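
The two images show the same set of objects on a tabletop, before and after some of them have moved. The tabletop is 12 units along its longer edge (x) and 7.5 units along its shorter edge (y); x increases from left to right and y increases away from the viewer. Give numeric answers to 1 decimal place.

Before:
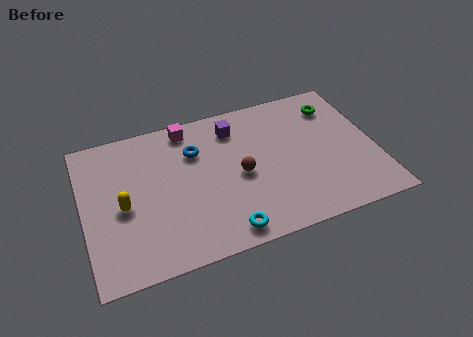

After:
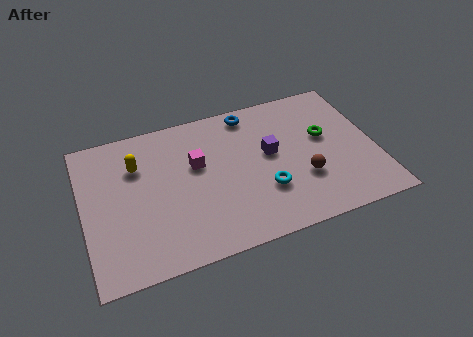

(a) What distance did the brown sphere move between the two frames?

2.7

The brown sphere was near (6.4, 3.5) before and (8.9, 2.5) after, so it travelled √(2.5² + 1.0²) ≈ 2.7 units.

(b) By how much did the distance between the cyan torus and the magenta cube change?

-2.4

They were about 5.8 units apart before and 3.4 after — 2.4 units closer together.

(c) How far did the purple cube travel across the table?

2.2

From (6.4, 6.0) to (7.7, 4.2), the purple cube covered √(1.3² + 1.8²) ≈ 2.2 units.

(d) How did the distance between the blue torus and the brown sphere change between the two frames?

+2.0

The distance was about 2.5 in the first image and 4.5 in the second, so they moved 2.0 units further apart.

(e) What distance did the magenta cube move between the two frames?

2.0

From (4.5, 6.6) to (4.7, 4.6), the magenta cube covered √(0.2² + 2.0²) ≈ 2.0 units.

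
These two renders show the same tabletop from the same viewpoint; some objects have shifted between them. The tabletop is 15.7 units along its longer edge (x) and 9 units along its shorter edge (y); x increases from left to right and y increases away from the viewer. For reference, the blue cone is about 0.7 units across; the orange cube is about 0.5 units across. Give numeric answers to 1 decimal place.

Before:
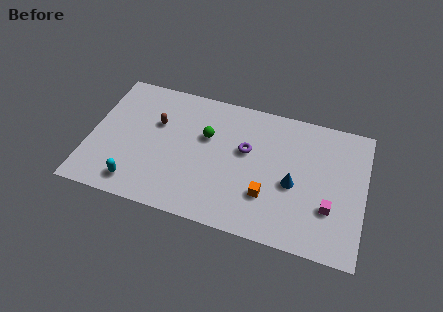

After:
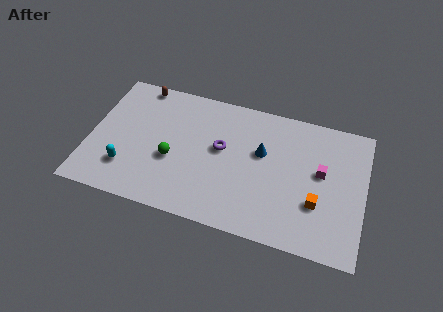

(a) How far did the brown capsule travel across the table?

2.7

From (3.7, 5.8) to (2.5, 8.2), the brown capsule covered √(1.2² + 2.4²) ≈ 2.7 units.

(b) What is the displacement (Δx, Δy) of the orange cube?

(2.8, 0.3)

The orange cube was at about (10.3, 2.7) and moved to about (13.1, 3.0).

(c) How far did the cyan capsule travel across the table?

1.1

The cyan capsule was near (2.9, 1.4) before and (2.3, 2.3) after, so it travelled √(0.6² + 0.9²) ≈ 1.1 units.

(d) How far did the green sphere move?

2.8

From (6.6, 5.7) to (4.8, 3.6), the green sphere covered √(1.8² + 2.1²) ≈ 2.8 units.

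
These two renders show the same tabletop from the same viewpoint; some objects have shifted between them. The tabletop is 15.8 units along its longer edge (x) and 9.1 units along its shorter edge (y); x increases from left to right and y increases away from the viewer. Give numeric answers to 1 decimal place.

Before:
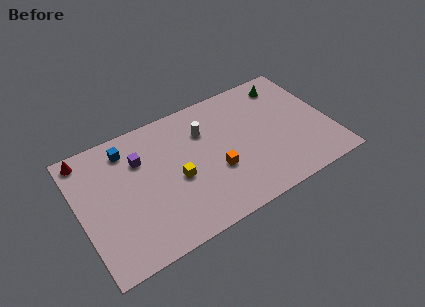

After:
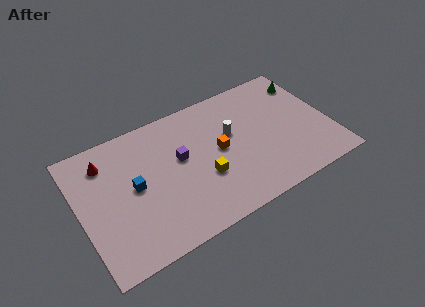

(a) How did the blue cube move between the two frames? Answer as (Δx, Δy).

(0.1, -2.8)

The blue cube was at about (3.3, 7.5) and moved to about (3.4, 4.7).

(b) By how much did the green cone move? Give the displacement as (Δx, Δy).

(1.3, -0.4)

The green cone was at about (13.6, 7.6) and moved to about (14.9, 7.2).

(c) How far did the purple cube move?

2.6

From (4.0, 6.4) to (6.4, 5.3), the purple cube covered √(2.4² + 1.1²) ≈ 2.6 units.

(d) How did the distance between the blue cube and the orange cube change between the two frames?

-1.1

They were about 6.5 units apart before and 5.4 after — 1.1 units closer together.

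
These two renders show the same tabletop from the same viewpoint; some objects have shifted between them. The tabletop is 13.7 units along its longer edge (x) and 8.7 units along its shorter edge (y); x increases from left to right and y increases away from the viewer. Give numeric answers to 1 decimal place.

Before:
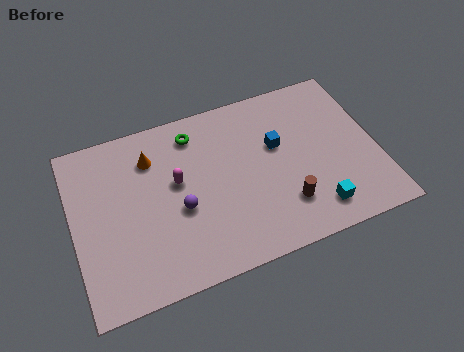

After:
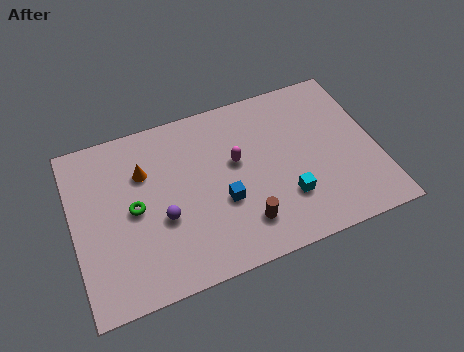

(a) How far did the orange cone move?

0.7

The orange cone was near (3.7, 6.6) before and (3.3, 6.0) after, so it travelled √(0.4² + 0.6²) ≈ 0.7 units.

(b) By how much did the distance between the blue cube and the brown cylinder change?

-1.5

The distance was about 3.1 in the first image and 1.6 in the second, so they moved 1.5 units closer together.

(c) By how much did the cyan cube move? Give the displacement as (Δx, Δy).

(-1.2, 1.0)

The cyan cube started near (10.6, 1.5) and ended near (9.4, 2.5).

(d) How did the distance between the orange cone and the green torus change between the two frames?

-0.3

The distance was about 2.1 in the first image and 1.8 in the second, so they moved 0.3 units closer together.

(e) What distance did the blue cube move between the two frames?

3.4

The blue cube moved from about (9.3, 5.3) to (6.6, 3.3), a distance of √(2.7² + 2.0²) ≈ 3.4.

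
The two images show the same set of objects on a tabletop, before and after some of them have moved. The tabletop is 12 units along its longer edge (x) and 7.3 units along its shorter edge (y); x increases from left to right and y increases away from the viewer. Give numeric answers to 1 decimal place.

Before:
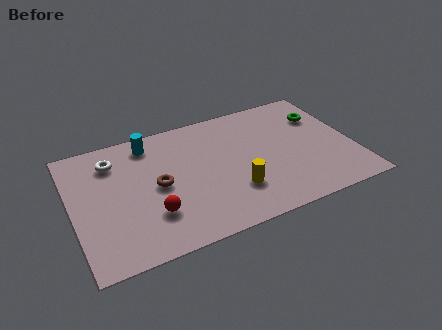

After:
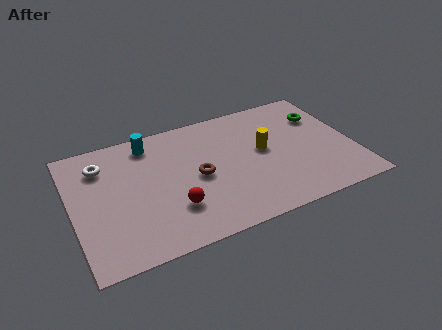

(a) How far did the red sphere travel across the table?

0.9

The red sphere moved from about (3.2, 2.1) to (4.1, 2.1), a distance of √(0.9² + 0.0²) ≈ 0.9.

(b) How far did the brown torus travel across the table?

1.7

The brown torus moved from about (3.6, 3.6) to (5.3, 3.5), a distance of √(1.7² + 0.1²) ≈ 1.7.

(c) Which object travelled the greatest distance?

the yellow cylinder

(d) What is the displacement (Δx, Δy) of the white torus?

(-0.5, -0.1)

The white torus started near (1.9, 5.7) and ended near (1.4, 5.6).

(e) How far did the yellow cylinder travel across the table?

2.4

The yellow cylinder was near (6.7, 2.1) before and (8.2, 4.0) after, so it travelled √(1.5² + 1.9²) ≈ 2.4 units.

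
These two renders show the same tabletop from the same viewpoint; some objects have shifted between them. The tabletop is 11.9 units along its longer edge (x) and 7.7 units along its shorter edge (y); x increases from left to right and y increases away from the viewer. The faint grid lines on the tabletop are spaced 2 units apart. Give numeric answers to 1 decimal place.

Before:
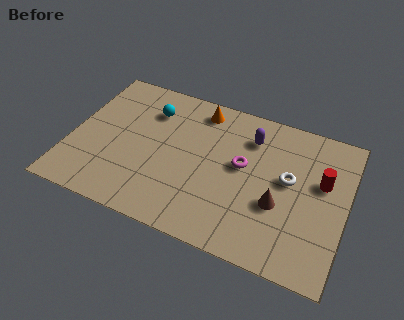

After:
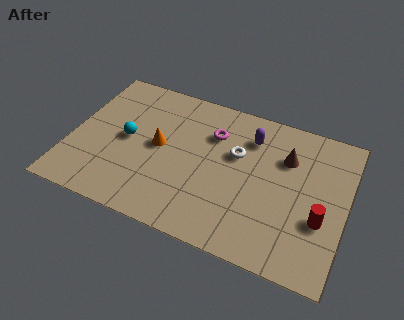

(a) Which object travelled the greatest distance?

the orange cone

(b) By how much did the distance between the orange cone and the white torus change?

-1.3

They were about 4.7 units apart before and 3.4 after — 1.3 units closer together.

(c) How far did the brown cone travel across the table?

2.5

From (9.1, 2.9) to (9.2, 5.4), the brown cone covered √(0.1² + 2.5²) ≈ 2.5 units.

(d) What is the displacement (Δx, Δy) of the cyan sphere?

(-0.8, -1.9)

The cyan sphere was at about (3.2, 5.8) and moved to about (2.4, 3.9).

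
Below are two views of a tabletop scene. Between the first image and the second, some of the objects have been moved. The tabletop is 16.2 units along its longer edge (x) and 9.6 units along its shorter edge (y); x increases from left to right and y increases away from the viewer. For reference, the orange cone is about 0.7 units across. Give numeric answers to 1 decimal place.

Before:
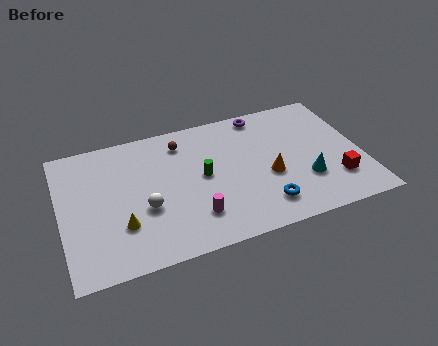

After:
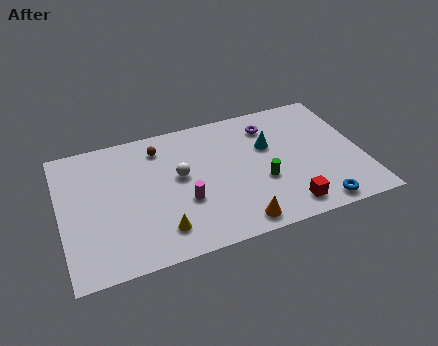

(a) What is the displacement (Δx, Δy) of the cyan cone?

(-1.7, 3.1)

The cyan cone was at about (13.0, 3.0) and moved to about (11.3, 6.1).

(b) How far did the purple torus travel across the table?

1.0

From (11.2, 8.6) to (11.5, 7.6), the purple torus covered √(0.3² + 1.0²) ≈ 1.0 units.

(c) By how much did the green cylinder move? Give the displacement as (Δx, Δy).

(3.1, -1.4)

The green cylinder started near (7.6, 5.0) and ended near (10.7, 3.6).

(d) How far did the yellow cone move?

2.2

The yellow cone was near (3.1, 2.9) before and (5.1, 1.9) after, so it travelled √(2.0² + 1.0²) ≈ 2.2 units.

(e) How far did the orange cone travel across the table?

3.4

The orange cone moved from about (11.1, 3.9) to (9.1, 1.1), a distance of √(2.0² + 2.8²) ≈ 3.4.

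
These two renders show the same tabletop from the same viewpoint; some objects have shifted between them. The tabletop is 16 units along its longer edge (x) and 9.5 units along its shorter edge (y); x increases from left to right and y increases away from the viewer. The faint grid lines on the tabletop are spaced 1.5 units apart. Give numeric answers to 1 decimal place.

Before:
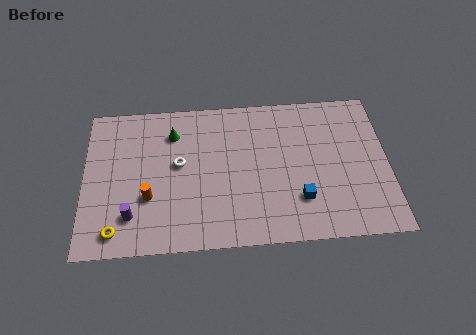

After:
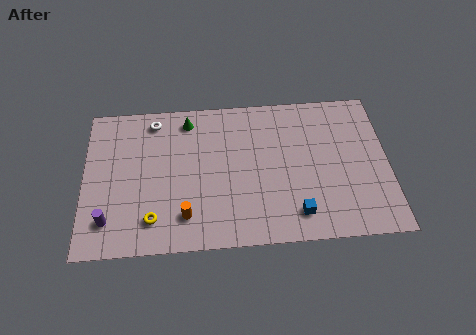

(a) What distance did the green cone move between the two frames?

1.1

The green cone moved from about (4.7, 7.3) to (5.5, 8.1), a distance of √(0.8² + 0.8²) ≈ 1.1.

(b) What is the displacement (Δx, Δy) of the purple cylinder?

(-1.2, -0.2)

The purple cylinder started near (2.5, 2.2) and ended near (1.3, 2.0).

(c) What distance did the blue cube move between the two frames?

0.9

The blue cube moved from about (11.3, 2.6) to (11.1, 1.7), a distance of √(0.2² + 0.9²) ≈ 0.9.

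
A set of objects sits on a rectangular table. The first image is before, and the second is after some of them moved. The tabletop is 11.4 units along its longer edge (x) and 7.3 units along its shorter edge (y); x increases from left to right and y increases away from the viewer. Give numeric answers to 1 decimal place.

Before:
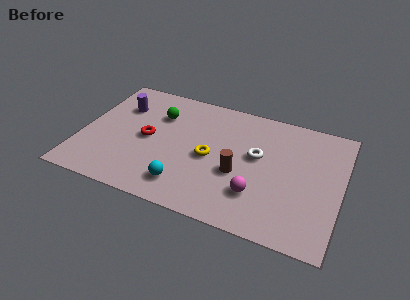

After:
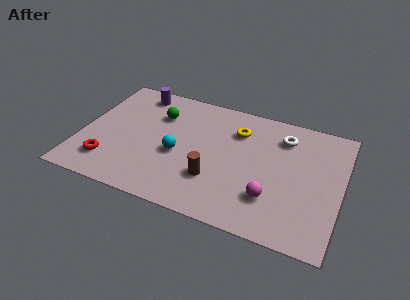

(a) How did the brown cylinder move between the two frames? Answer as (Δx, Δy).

(-1.0, -0.7)

From the two frames, the brown cylinder sits at roughly (7.0, 2.9) before and (6.0, 2.2) after.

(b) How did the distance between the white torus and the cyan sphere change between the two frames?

+1.1

The distance was about 4.0 in the first image and 5.1 in the second, so they moved 1.1 units further apart.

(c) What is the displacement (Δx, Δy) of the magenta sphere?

(0.6, 0.0)

From the two frames, the magenta sphere sits at roughly (7.9, 2.0) before and (8.5, 2.0) after.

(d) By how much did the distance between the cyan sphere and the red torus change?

+0.4

The distance was about 2.9 in the first image and 3.3 in the second, so they moved 0.4 units further apart.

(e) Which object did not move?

the green sphere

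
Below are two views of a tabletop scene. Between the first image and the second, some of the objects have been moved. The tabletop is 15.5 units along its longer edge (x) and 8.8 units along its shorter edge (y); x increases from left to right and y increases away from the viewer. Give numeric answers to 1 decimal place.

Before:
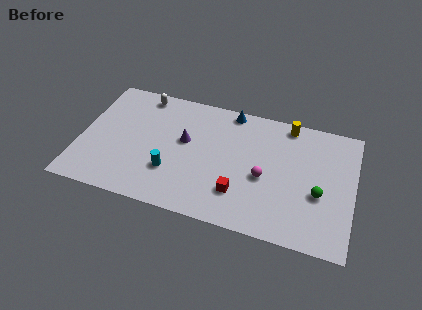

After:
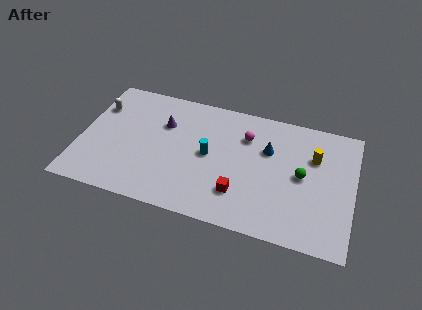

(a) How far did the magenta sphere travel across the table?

2.9

From (10.5, 3.8) to (9.3, 6.4), the magenta sphere covered √(1.2² + 2.6²) ≈ 2.9 units.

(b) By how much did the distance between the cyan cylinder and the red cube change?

-1.0

They were about 3.9 units apart before and 2.9 after — 1.0 units closer together.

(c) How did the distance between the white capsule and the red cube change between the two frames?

+1.2

The distance was about 8.1 in the first image and 9.3 in the second, so they moved 1.2 units further apart.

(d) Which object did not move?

the red cube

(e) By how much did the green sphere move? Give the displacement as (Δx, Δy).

(-1.0, 1.0)

From the two frames, the green sphere sits at roughly (13.6, 3.5) before and (12.6, 4.5) after.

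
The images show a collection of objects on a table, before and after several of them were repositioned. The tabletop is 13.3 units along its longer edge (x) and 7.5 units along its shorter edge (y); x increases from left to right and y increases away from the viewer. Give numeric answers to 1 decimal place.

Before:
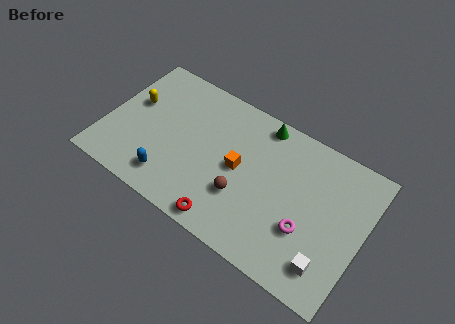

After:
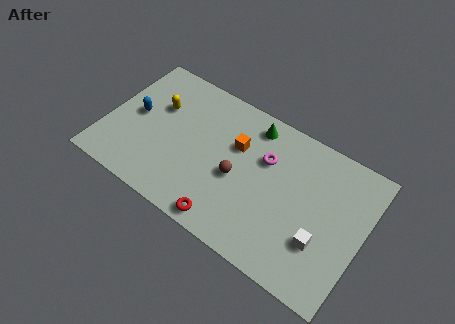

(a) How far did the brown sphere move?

0.9

The brown sphere was near (7.3, 2.5) before and (6.9, 3.3) after, so it travelled √(0.4² + 0.8²) ≈ 0.9 units.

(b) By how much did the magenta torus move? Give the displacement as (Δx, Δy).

(-2.5, 2.4)

The magenta torus started near (10.6, 2.6) and ended near (8.1, 5.0).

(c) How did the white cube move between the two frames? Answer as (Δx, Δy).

(-0.5, 0.9)

The white cube was at about (11.9, 1.5) and moved to about (11.4, 2.4).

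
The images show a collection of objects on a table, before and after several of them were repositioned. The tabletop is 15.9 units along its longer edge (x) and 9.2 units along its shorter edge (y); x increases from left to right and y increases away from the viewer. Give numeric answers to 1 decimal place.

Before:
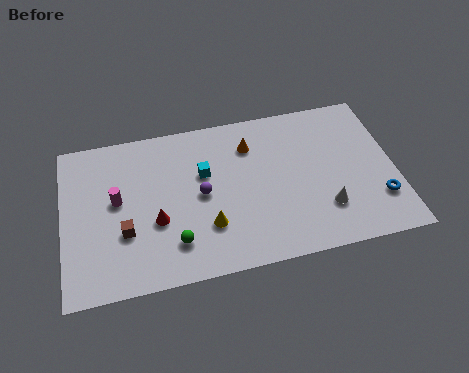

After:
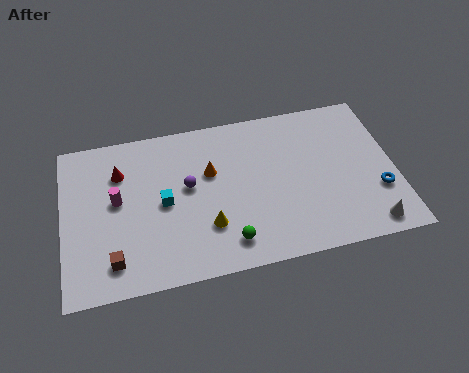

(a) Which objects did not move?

the yellow cone and the magenta cylinder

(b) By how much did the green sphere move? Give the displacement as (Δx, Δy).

(2.5, -0.5)

From the two frames, the green sphere sits at roughly (5.2, 2.1) before and (7.7, 1.6) after.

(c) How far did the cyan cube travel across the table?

2.4

The cyan cube was near (6.8, 5.8) before and (4.8, 4.5) after, so it travelled √(2.0² + 1.3²) ≈ 2.4 units.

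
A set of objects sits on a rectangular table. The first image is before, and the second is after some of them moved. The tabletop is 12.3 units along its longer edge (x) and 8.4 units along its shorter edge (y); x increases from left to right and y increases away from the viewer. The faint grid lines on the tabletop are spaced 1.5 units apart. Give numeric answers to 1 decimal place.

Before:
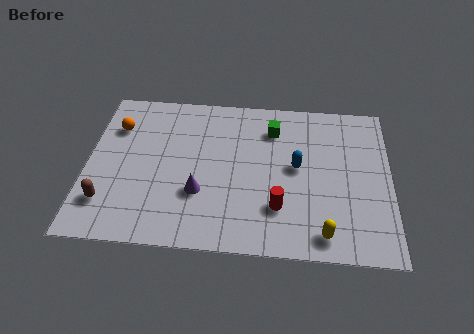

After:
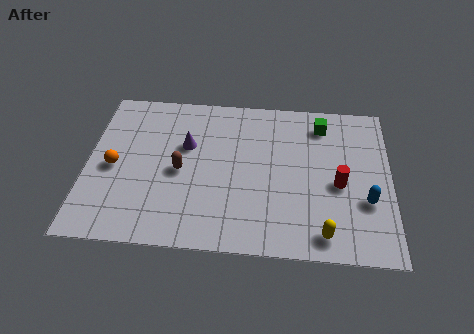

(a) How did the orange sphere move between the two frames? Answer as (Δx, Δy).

(0.0, -2.2)

The orange sphere was at about (1.1, 6.1) and moved to about (1.1, 3.9).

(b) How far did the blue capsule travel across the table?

3.2

The blue capsule was near (8.5, 4.5) before and (11.3, 2.9) after, so it travelled √(2.8² + 1.6²) ≈ 3.2 units.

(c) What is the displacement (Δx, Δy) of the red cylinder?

(2.4, 1.4)

The red cylinder was at about (7.8, 2.3) and moved to about (10.2, 3.7).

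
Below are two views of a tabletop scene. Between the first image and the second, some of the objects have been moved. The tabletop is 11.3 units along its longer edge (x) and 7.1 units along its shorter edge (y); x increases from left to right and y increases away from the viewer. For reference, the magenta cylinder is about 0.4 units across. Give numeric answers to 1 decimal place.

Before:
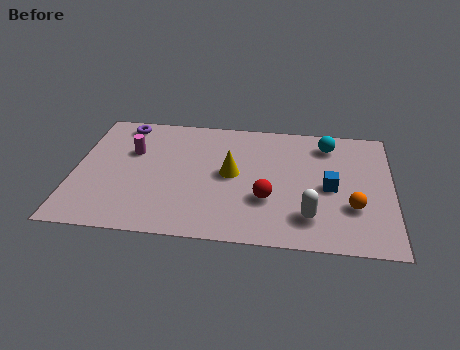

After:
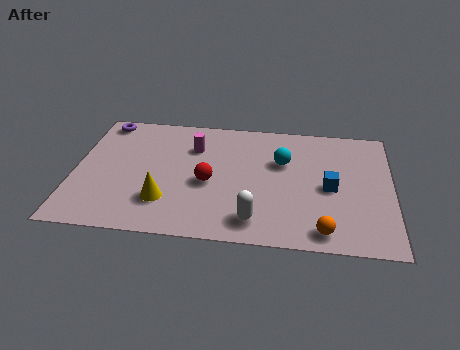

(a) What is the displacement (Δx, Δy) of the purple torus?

(-0.7, 0.1)

The purple torus started near (1.6, 6.2) and ended near (0.9, 6.3).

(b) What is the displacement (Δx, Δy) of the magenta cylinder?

(2.2, 0.5)

From the two frames, the magenta cylinder sits at roughly (2.0, 4.6) before and (4.2, 5.1) after.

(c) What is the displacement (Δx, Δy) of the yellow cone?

(-2.3, -1.8)

The yellow cone started near (5.6, 3.7) and ended near (3.3, 1.9).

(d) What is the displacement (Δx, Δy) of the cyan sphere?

(-1.6, -1.2)

From the two frames, the cyan sphere sits at roughly (9.0, 5.8) before and (7.4, 4.6) after.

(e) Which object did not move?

the blue cube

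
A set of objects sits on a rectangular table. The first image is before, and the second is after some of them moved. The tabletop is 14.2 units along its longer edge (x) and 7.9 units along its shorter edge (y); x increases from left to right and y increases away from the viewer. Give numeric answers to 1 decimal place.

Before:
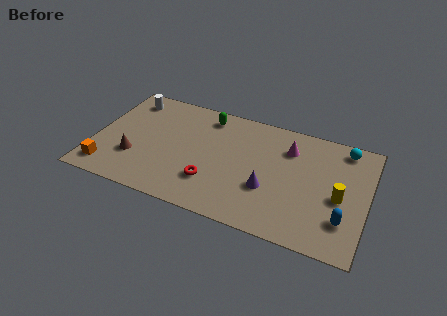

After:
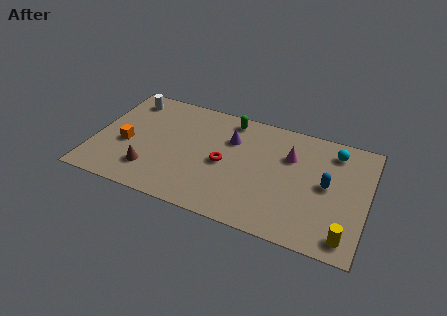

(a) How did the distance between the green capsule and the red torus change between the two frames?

-1.4

They were about 4.6 units apart before and 3.2 after — 1.4 units closer together.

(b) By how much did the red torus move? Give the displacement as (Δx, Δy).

(0.5, 1.5)

From the two frames, the red torus sits at roughly (6.3, 2.2) before and (6.8, 3.7) after.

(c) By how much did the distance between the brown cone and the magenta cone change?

-0.7

Before: roughly 8.5 units apart; after: 7.8. That's 0.7 units closer together.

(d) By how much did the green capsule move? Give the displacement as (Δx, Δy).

(1.2, 0.2)

From the two frames, the green capsule sits at roughly (5.6, 6.7) before and (6.8, 6.9) after.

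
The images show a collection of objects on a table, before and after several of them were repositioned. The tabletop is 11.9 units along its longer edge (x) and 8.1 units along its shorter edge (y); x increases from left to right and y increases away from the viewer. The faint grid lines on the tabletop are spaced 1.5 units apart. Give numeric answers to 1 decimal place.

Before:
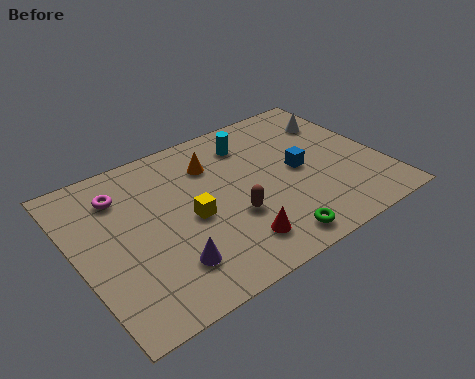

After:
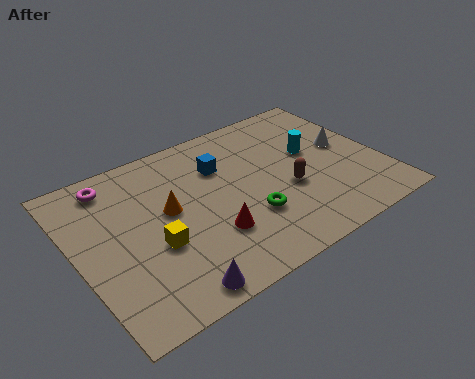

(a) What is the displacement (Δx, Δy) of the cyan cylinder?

(2.2, -1.7)

The cyan cylinder was at about (7.2, 6.4) and moved to about (9.4, 4.7).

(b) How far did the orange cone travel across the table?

2.5

From (5.6, 6.0) to (3.6, 4.5), the orange cone covered √(2.0² + 1.5²) ≈ 2.5 units.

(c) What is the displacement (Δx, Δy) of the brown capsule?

(2.3, 0.3)

The brown capsule was at about (5.8, 2.9) and moved to about (8.1, 3.2).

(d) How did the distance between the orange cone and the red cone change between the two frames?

-2.0

Before: roughly 4.4 units apart; after: 2.4. That's 2.0 units closer together.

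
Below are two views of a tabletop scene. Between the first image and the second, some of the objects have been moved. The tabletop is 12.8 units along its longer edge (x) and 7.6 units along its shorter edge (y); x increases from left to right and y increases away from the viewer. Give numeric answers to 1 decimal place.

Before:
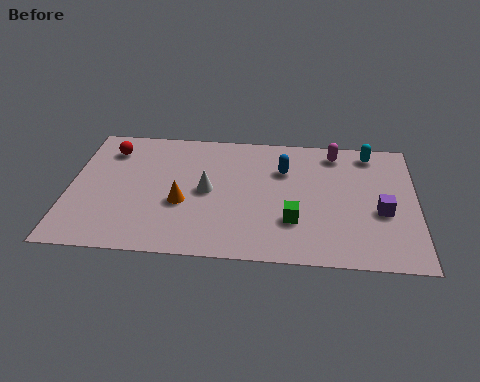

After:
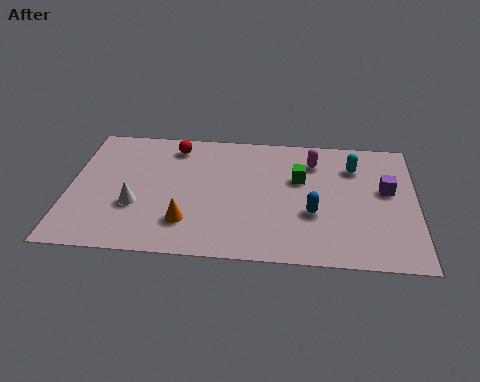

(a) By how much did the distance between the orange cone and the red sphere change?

+0.4

Before: roughly 4.1 units apart; after: 4.5. That's 0.4 units further apart.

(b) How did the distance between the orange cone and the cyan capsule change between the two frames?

-0.6

They were about 7.8 units apart before and 7.2 after — 0.6 units closer together.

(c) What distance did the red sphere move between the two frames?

2.4

The red sphere was near (1.4, 6.0) before and (3.8, 6.4) after, so it travelled √(2.4² + 0.4²) ≈ 2.4 units.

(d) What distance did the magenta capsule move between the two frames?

1.0

The magenta capsule moved from about (9.8, 6.5) to (9.0, 5.9), a distance of √(0.8² + 0.6²) ≈ 1.0.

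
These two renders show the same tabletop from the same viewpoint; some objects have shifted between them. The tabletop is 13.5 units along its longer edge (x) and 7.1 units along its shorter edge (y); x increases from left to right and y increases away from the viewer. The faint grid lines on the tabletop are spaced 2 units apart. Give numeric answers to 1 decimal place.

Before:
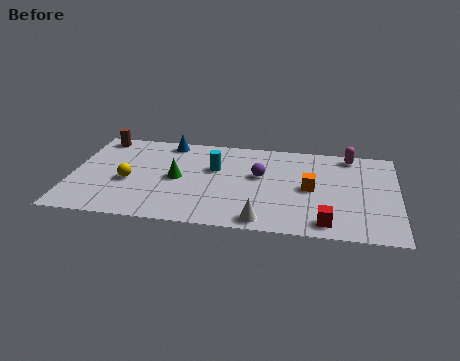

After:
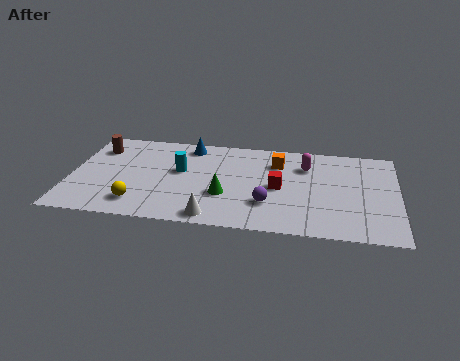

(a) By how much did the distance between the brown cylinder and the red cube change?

-3.1

The distance was about 11.0 in the first image and 7.9 in the second, so they moved 3.1 units closer together.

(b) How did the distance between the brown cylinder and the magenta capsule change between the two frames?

-1.8

Before: roughly 10.5 units apart; after: 8.7. That's 1.8 units closer together.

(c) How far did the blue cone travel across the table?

0.9

The blue cone moved from about (3.9, 6.3) to (4.8, 6.1), a distance of √(0.9² + 0.2²) ≈ 0.9.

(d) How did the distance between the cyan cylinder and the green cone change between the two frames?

+0.7

Before: roughly 1.8 units apart; after: 2.5. That's 0.7 units further apart.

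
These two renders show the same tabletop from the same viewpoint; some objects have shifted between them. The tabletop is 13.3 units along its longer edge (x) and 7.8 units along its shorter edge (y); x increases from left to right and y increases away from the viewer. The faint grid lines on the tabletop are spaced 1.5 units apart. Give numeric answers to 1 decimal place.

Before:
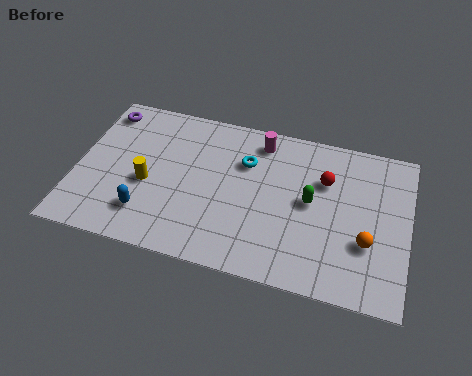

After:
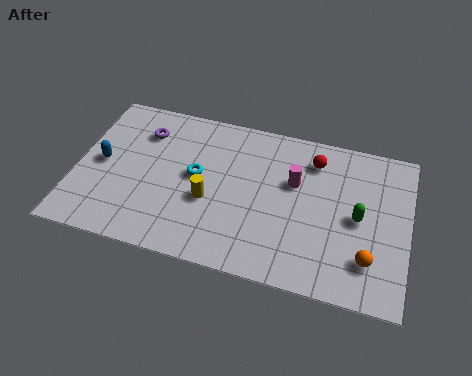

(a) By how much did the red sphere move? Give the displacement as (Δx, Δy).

(-0.5, 0.9)

The red sphere started near (9.9, 5.3) and ended near (9.4, 6.2).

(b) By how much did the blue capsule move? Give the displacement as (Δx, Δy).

(-2.0, 2.1)

From the two frames, the blue capsule sits at roughly (3.0, 1.8) before and (1.0, 3.9) after.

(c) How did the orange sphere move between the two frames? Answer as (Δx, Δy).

(0.1, -0.8)

From the two frames, the orange sphere sits at roughly (11.7, 2.7) before and (11.8, 1.9) after.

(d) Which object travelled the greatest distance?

the blue capsule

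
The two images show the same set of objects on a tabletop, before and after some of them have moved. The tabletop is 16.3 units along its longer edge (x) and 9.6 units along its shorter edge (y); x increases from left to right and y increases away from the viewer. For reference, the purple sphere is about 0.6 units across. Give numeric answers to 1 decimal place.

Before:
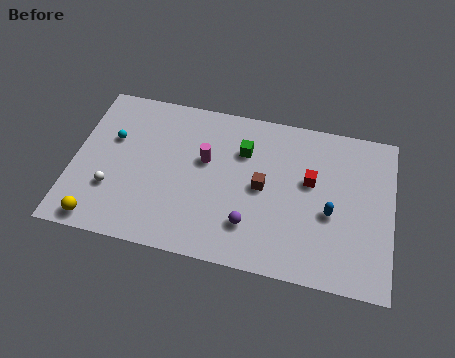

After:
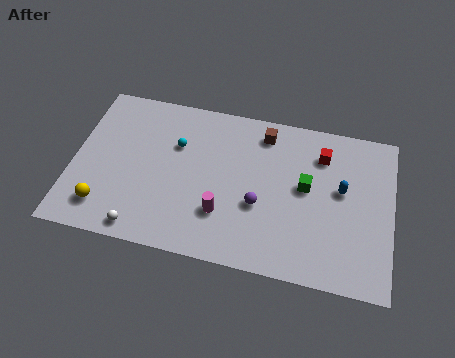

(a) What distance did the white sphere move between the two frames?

2.6

The white sphere moved from about (2.1, 3.0) to (3.8, 1.0), a distance of √(1.7² + 2.0²) ≈ 2.6.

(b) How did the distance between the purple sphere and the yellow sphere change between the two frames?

+0.3

They were about 7.7 units apart before and 8.0 after — 0.3 units further apart.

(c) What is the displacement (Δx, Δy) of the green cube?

(3.3, -1.5)

From the two frames, the green cube sits at roughly (8.6, 6.8) before and (11.9, 5.3) after.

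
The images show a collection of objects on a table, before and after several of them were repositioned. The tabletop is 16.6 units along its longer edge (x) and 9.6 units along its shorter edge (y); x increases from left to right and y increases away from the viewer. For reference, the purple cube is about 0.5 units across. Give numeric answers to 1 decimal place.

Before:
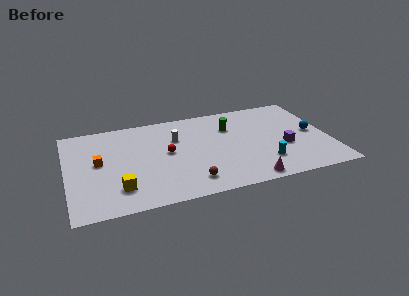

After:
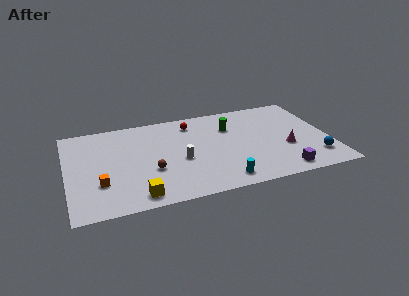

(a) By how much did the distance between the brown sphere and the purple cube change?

+1.9

They were about 6.5 units apart before and 8.4 after — 1.9 units further apart.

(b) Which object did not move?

the green cylinder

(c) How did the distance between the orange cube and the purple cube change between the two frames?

-0.4

The distance was about 11.8 in the first image and 11.4 in the second, so they moved 0.4 units closer together.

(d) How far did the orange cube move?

2.2

From (2.0, 5.2) to (2.0, 3.0), the orange cube covered √(0.0² + 2.2²) ≈ 2.2 units.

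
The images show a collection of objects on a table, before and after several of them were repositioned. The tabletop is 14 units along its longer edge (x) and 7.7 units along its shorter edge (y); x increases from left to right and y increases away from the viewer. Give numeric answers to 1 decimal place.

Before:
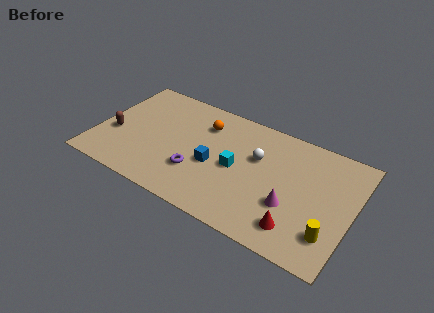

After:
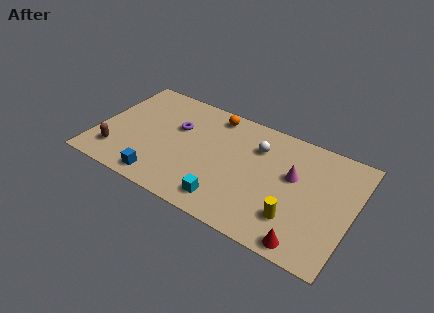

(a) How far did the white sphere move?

0.7

From (8.7, 4.9) to (8.6, 5.6), the white sphere covered √(0.1² + 0.7²) ≈ 0.7 units.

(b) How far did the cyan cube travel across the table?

2.4

From (7.7, 3.7) to (7.5, 1.3), the cyan cube covered √(0.2² + 2.4²) ≈ 2.4 units.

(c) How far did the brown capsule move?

1.3

The brown capsule moved from about (1.0, 3.0) to (1.3, 1.7), a distance of √(0.3² + 1.3²) ≈ 1.3.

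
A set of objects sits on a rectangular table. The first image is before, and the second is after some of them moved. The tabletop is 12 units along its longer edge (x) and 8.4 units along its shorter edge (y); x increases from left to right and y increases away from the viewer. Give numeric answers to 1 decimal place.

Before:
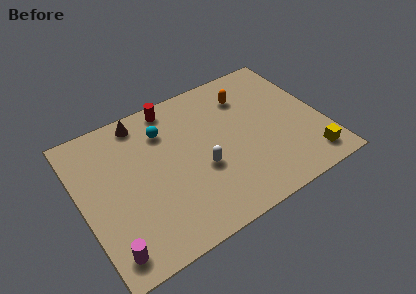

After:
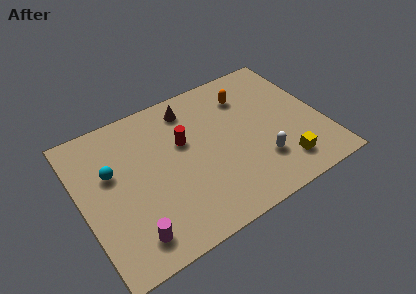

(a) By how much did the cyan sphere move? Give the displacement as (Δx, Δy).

(-2.8, -1.1)

The cyan sphere started near (4.4, 6.3) and ended near (1.6, 5.2).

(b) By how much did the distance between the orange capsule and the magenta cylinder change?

-1.0

They were about 9.3 units apart before and 8.3 after — 1.0 units closer together.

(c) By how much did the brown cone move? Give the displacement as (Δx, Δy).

(2.4, -0.4)

From the two frames, the brown cone sits at roughly (3.4, 7.4) before and (5.8, 7.0) after.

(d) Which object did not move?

the orange capsule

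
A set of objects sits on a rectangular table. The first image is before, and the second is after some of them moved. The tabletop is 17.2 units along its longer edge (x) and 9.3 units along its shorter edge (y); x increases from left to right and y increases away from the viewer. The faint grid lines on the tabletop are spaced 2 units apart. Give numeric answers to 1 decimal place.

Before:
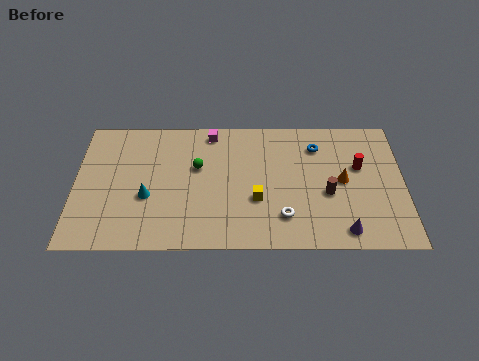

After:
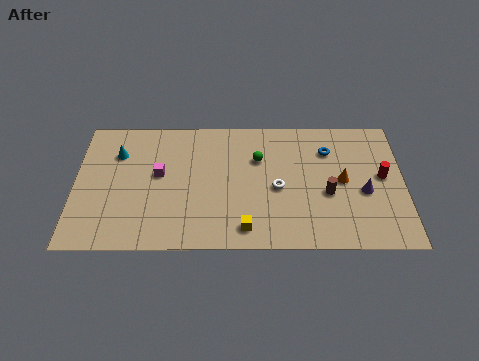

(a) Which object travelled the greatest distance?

the magenta cube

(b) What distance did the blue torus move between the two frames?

0.7

From (12.7, 7.2) to (13.3, 6.9), the blue torus covered √(0.6² + 0.3²) ≈ 0.7 units.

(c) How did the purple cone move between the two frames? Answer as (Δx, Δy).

(1.1, 2.7)

The purple cone started near (14.0, 1.2) and ended near (15.1, 3.9).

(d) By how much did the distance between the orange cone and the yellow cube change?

+1.4

Before: roughly 4.7 units apart; after: 6.1. That's 1.4 units further apart.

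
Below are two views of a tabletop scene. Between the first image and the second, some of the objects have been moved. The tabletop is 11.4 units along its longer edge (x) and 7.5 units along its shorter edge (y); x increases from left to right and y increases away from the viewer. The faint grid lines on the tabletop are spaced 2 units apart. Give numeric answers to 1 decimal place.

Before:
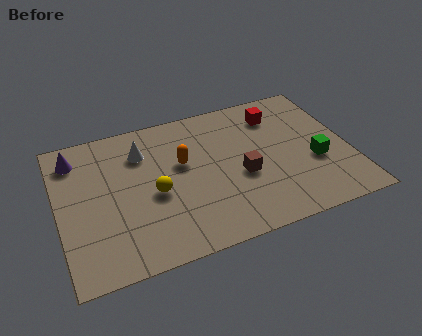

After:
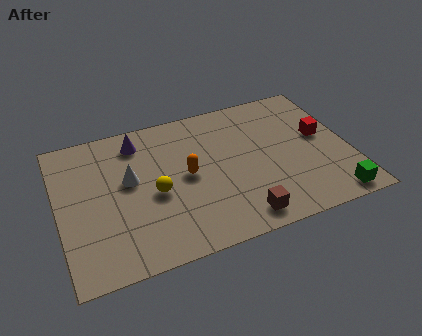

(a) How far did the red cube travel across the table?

2.3

From (8.8, 5.9) to (10.4, 4.2), the red cube covered √(1.6² + 1.7²) ≈ 2.3 units.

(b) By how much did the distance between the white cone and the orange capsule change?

+0.4

Before: roughly 1.9 units apart; after: 2.3. That's 0.4 units further apart.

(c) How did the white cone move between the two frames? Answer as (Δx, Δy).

(-0.6, -1.3)

The white cone was at about (3.4, 5.6) and moved to about (2.8, 4.3).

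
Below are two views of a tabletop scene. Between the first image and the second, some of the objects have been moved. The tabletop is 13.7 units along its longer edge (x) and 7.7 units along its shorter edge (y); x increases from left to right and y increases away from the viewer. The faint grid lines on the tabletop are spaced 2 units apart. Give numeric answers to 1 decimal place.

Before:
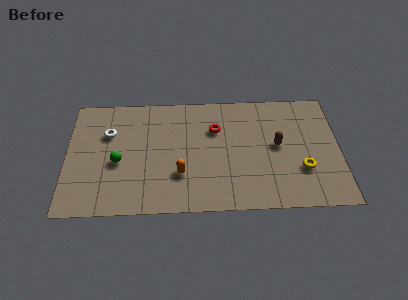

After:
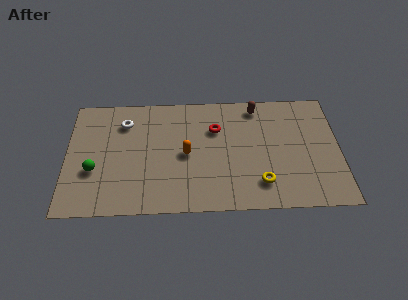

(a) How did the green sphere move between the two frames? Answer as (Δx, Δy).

(-1.2, -0.5)

The green sphere was at about (2.6, 3.3) and moved to about (1.4, 2.8).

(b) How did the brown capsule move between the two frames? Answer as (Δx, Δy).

(-1.0, 2.6)

The brown capsule was at about (10.6, 4.1) and moved to about (9.6, 6.7).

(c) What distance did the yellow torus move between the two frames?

2.2

From (11.8, 2.5) to (9.7, 1.7), the yellow torus covered √(2.1² + 0.8²) ≈ 2.2 units.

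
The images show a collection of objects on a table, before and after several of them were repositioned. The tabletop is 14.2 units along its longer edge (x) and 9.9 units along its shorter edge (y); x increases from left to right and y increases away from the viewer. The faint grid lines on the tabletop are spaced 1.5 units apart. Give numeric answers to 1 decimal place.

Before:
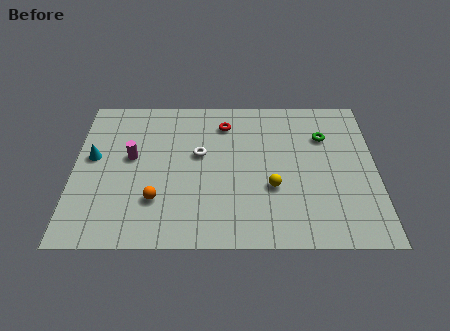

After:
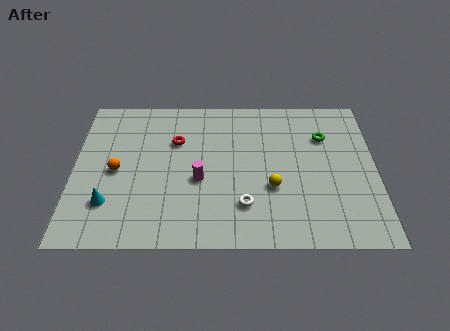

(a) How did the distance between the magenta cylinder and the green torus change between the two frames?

-2.6

They were about 9.2 units apart before and 6.6 after — 2.6 units closer together.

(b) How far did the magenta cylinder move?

3.5

The magenta cylinder was near (2.7, 5.6) before and (5.9, 4.1) after, so it travelled √(3.2² + 1.5²) ≈ 3.5 units.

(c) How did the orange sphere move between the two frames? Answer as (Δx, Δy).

(-1.9, 1.9)

The orange sphere started near (3.9, 2.8) and ended near (2.0, 4.7).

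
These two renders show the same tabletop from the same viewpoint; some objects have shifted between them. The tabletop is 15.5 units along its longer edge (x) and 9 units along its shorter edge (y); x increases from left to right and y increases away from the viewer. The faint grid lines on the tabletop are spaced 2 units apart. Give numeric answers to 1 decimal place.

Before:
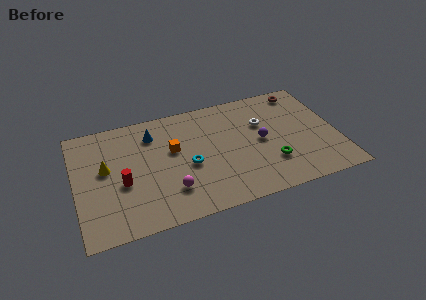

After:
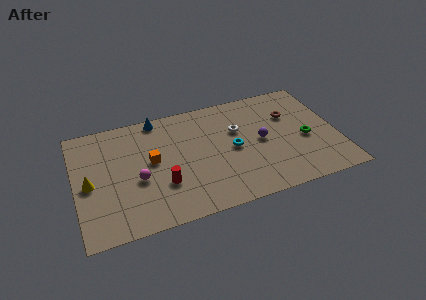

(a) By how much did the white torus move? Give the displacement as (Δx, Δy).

(-1.5, -0.1)

From the two frames, the white torus sits at roughly (11.2, 5.9) before and (9.7, 5.8) after.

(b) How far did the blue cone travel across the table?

1.3

The blue cone moved from about (4.7, 7.0) to (5.1, 8.2), a distance of √(0.4² + 1.2²) ≈ 1.3.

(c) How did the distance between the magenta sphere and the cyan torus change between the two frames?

+3.7

Before: roughly 2.0 units apart; after: 5.7. That's 3.7 units further apart.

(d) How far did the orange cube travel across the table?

1.4

The orange cube moved from about (5.8, 5.4) to (4.5, 4.9), a distance of √(1.3² + 0.5²) ≈ 1.4.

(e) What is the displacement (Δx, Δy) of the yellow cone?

(-1.0, -0.9)

From the two frames, the yellow cone sits at roughly (1.8, 5.1) before and (0.8, 4.2) after.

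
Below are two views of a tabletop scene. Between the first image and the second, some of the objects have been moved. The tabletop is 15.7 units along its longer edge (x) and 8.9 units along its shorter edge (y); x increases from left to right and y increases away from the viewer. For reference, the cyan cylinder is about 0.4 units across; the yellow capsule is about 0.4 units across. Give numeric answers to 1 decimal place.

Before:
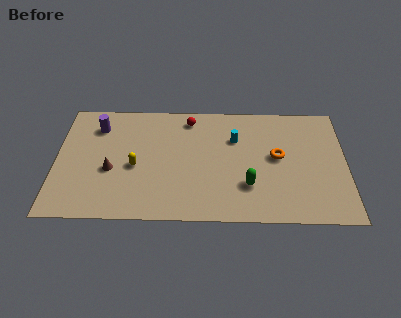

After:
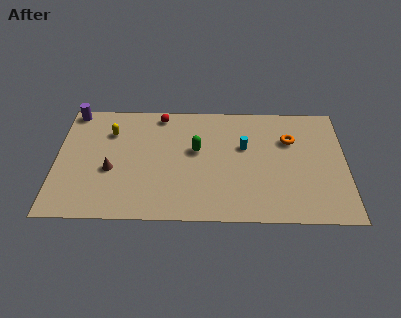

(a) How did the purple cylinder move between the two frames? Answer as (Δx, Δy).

(-1.4, 1.2)

The purple cylinder started near (2.2, 6.9) and ended near (0.8, 8.1).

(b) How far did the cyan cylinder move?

0.8

From (9.7, 6.1) to (10.2, 5.5), the cyan cylinder covered √(0.5² + 0.6²) ≈ 0.8 units.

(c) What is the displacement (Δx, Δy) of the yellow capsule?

(-1.4, 2.6)

The yellow capsule was at about (4.3, 3.9) and moved to about (2.9, 6.5).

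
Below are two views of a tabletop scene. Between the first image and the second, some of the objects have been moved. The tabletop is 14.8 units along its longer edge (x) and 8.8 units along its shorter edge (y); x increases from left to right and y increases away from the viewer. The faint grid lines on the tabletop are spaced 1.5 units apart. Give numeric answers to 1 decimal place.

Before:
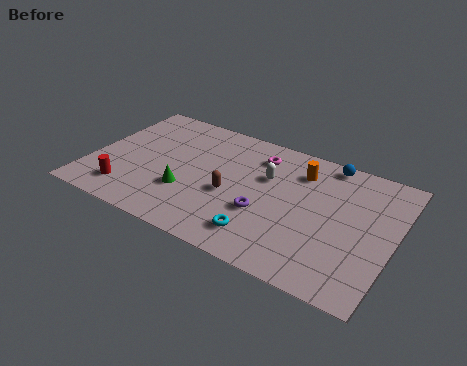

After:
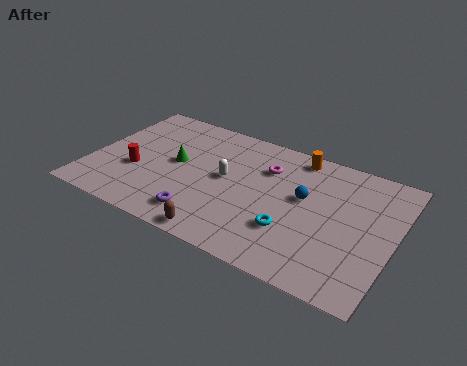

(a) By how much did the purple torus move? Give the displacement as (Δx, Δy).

(-2.8, -1.6)

The purple torus started near (8.7, 3.2) and ended near (5.9, 1.6).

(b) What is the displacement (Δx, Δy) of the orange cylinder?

(-0.3, 1.0)

The orange cylinder was at about (10.0, 6.8) and moved to about (9.7, 7.8).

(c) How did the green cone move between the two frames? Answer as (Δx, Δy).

(-0.8, 1.8)

From the two frames, the green cone sits at roughly (4.9, 2.9) before and (4.1, 4.7) after.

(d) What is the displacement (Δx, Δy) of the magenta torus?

(0.5, -0.7)

The magenta torus started near (7.9, 7.0) and ended near (8.4, 6.3).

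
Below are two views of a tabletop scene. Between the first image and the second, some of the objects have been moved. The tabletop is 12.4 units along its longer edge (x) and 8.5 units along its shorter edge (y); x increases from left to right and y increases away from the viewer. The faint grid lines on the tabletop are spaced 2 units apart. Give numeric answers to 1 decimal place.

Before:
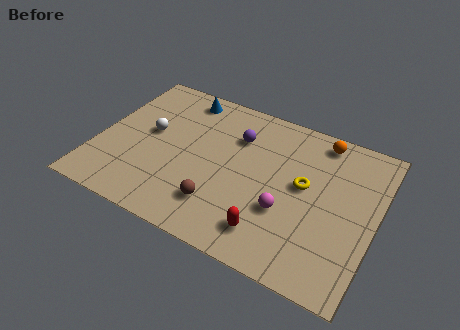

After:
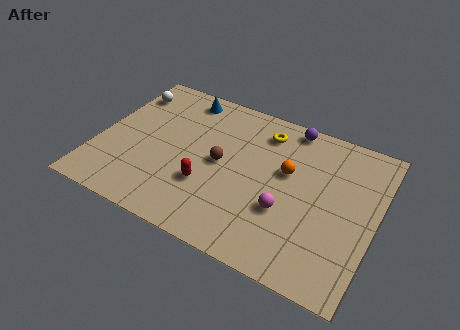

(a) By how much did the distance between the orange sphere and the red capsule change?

-2.1

Before: roughly 6.1 units apart; after: 4.0. That's 2.1 units closer together.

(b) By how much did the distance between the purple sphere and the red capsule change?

+0.8

They were about 5.0 units apart before and 5.8 after — 0.8 units further apart.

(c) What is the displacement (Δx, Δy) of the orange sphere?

(-1.2, -2.4)

From the two frames, the orange sphere sits at roughly (9.6, 7.5) before and (8.4, 5.1) after.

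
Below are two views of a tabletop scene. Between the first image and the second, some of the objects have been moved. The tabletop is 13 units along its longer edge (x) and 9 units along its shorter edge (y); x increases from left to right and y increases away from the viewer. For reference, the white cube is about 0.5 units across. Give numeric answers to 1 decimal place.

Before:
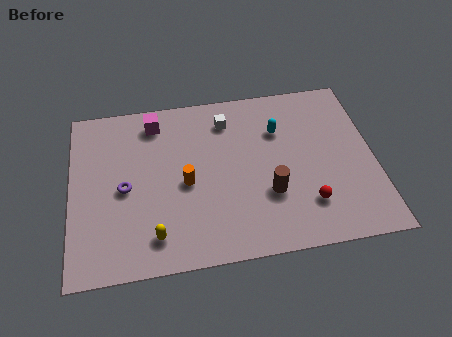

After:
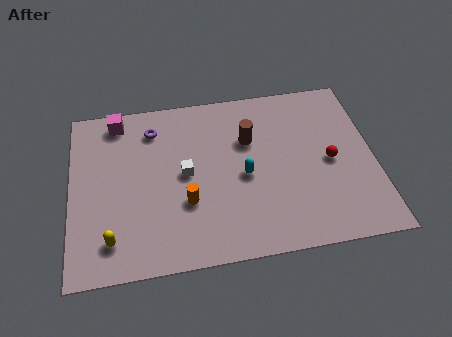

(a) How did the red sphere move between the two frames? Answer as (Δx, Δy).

(1.1, 2.1)

From the two frames, the red sphere sits at roughly (10.0, 2.2) before and (11.1, 4.3) after.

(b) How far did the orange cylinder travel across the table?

1.0

The orange cylinder moved from about (4.9, 4.1) to (4.9, 3.1), a distance of √(0.0² + 1.0²) ≈ 1.0.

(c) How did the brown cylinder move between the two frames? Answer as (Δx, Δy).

(-0.7, 3.0)

The brown cylinder started near (8.4, 3.0) and ended near (7.7, 6.0).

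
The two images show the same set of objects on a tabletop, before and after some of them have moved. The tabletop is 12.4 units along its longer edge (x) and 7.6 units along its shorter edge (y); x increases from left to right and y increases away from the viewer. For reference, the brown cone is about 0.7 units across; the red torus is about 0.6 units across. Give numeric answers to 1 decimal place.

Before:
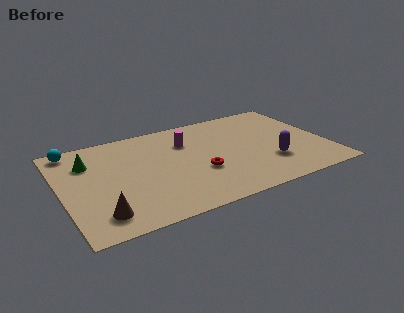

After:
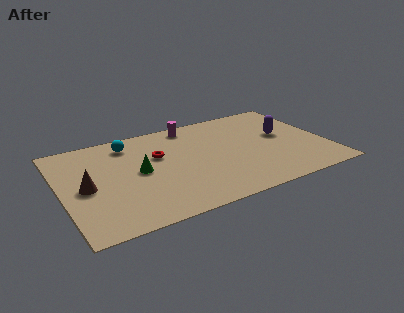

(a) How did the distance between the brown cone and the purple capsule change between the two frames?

+1.3

The distance was about 8.1 in the first image and 9.4 in the second, so they moved 1.3 units further apart.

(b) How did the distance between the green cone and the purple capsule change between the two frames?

-1.9

They were about 8.8 units apart before and 6.9 after — 1.9 units closer together.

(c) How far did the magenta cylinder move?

1.4

From (6.0, 5.4) to (6.4, 6.7), the magenta cylinder covered √(0.4² + 1.3²) ≈ 1.4 units.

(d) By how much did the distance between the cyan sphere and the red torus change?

-4.9

The distance was about 6.8 in the first image and 1.9 in the second, so they moved 4.9 units closer together.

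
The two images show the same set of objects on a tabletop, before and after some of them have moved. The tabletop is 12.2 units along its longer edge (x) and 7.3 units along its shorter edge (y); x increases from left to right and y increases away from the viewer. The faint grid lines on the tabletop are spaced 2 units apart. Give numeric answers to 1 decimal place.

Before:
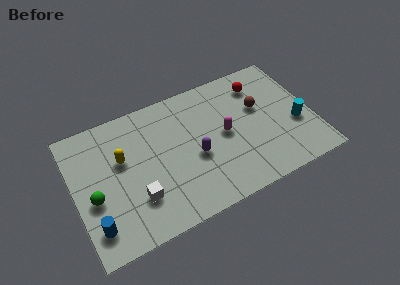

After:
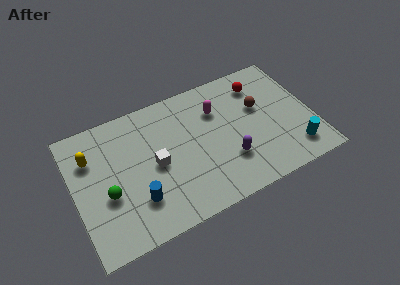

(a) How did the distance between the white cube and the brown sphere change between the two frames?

-1.4

They were about 7.0 units apart before and 5.6 after — 1.4 units closer together.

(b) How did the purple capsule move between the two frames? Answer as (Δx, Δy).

(1.6, -0.9)

The purple capsule was at about (6.1, 3.1) and moved to about (7.7, 2.2).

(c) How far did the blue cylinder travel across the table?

2.3

The blue cylinder moved from about (0.8, 1.5) to (3.0, 2.0), a distance of √(2.2² + 0.5²) ≈ 2.3.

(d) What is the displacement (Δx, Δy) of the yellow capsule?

(-1.5, 0.7)

From the two frames, the yellow capsule sits at roughly (2.5, 4.5) before and (1.0, 5.2) after.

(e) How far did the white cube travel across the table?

1.8

The white cube was near (3.0, 2.1) before and (4.1, 3.5) after, so it travelled √(1.1² + 1.4²) ≈ 1.8 units.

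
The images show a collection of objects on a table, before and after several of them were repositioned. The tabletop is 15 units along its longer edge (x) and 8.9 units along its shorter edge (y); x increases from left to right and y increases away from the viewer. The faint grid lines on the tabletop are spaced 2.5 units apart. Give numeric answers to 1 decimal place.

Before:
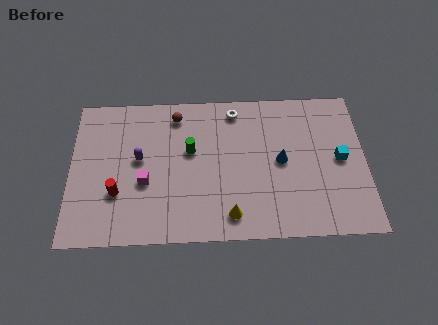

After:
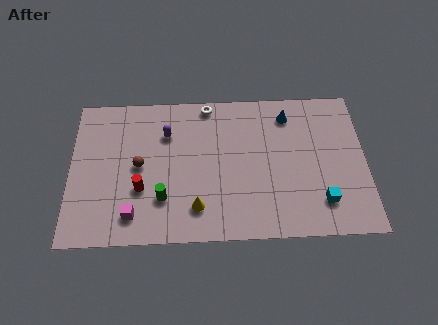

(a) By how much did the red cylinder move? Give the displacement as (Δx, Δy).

(1.2, 0.2)

The red cylinder was at about (2.4, 2.9) and moved to about (3.6, 3.1).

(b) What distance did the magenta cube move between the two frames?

2.0

The magenta cube moved from about (3.8, 3.5) to (3.2, 1.6), a distance of √(0.6² + 1.9²) ≈ 2.0.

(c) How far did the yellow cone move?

1.8

The yellow cone moved from about (8.1, 1.4) to (6.4, 1.9), a distance of √(1.7² + 0.5²) ≈ 1.8.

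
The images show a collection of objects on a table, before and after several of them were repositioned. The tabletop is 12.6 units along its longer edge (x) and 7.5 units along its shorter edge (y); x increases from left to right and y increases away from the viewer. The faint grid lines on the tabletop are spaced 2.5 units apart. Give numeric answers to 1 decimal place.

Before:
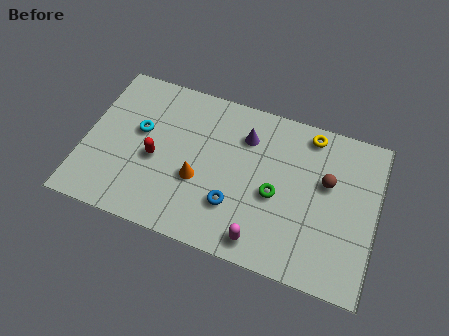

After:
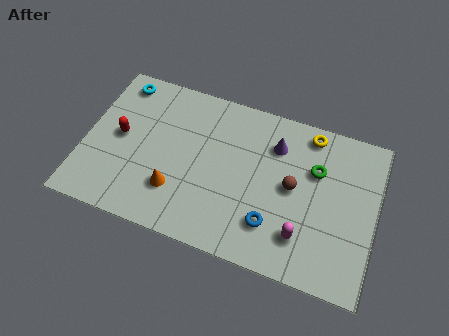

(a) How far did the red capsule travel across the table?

1.7

From (3.1, 3.3) to (1.5, 3.9), the red capsule covered √(1.6² + 0.6²) ≈ 1.7 units.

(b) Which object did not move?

the yellow torus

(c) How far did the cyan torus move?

2.4

The cyan torus was near (2.3, 4.4) before and (1.2, 6.5) after, so it travelled √(1.1² + 2.1²) ≈ 2.4 units.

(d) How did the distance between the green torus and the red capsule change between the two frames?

+3.3

Before: roughly 5.2 units apart; after: 8.5. That's 3.3 units further apart.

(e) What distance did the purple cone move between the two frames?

1.3

From (6.8, 5.6) to (8.1, 5.6), the purple cone covered √(1.3² + 0.0²) ≈ 1.3 units.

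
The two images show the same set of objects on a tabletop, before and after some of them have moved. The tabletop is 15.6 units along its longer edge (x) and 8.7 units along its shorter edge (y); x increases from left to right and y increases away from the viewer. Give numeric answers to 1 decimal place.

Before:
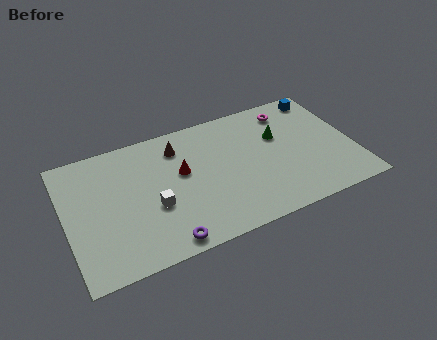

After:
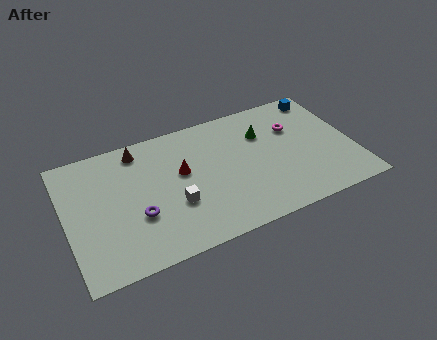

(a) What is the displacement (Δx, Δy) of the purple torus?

(-1.2, 2.2)

The purple torus was at about (4.9, 0.9) and moved to about (3.7, 3.1).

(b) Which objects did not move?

the blue cube and the red cone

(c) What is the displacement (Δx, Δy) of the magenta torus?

(0.1, -1.3)

The magenta torus started near (12.5, 7.2) and ended near (12.6, 5.9).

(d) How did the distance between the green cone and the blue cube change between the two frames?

+0.4

The distance was about 3.4 in the first image and 3.8 in the second, so they moved 0.4 units further apart.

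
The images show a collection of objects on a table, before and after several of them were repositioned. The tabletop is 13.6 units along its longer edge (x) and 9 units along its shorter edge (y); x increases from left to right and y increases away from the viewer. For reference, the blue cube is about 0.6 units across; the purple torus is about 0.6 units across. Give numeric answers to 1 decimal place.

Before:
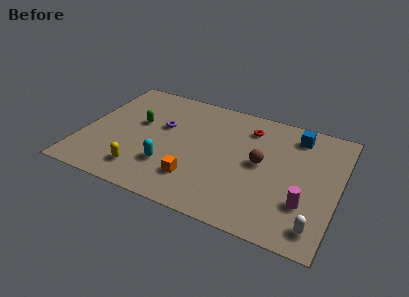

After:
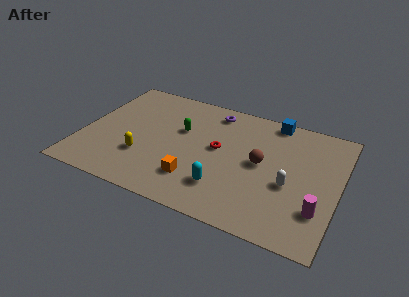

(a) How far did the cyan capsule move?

3.0

From (4.8, 2.6) to (7.8, 2.2), the cyan capsule covered √(3.0² + 0.4²) ≈ 3.0 units.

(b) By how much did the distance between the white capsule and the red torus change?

-2.9

Before: roughly 7.0 units apart; after: 4.1. That's 2.9 units closer together.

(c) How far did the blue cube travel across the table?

1.5

The blue cube moved from about (11.1, 7.5) to (9.8, 8.2), a distance of √(1.3² + 0.7²) ≈ 1.5.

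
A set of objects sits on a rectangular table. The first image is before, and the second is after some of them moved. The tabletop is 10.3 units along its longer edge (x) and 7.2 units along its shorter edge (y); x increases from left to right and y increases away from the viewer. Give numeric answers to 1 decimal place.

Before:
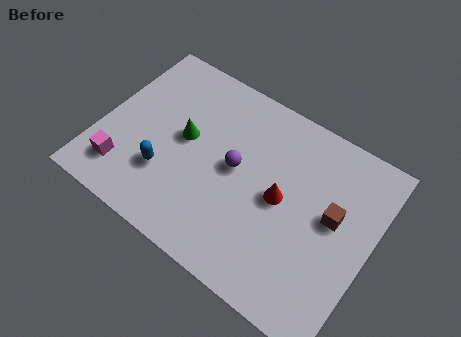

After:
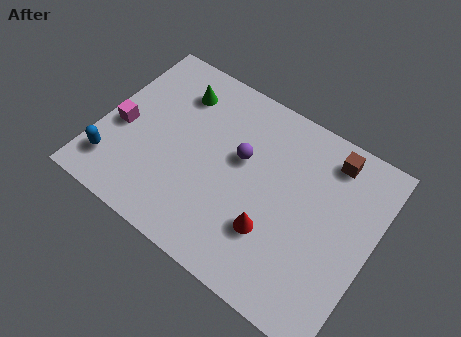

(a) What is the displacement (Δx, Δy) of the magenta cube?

(-0.4, 1.6)

The magenta cube started near (1.2, 1.5) and ended near (0.8, 3.1).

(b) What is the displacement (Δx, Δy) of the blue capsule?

(-1.9, -0.7)

The blue capsule started near (2.7, 2.2) and ended near (0.8, 1.5).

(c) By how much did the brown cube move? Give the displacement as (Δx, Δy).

(-0.5, 2.1)

The brown cube started near (8.8, 4.0) and ended near (8.3, 6.1).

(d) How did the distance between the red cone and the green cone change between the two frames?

+1.7

They were about 3.8 units apart before and 5.5 after — 1.7 units further apart.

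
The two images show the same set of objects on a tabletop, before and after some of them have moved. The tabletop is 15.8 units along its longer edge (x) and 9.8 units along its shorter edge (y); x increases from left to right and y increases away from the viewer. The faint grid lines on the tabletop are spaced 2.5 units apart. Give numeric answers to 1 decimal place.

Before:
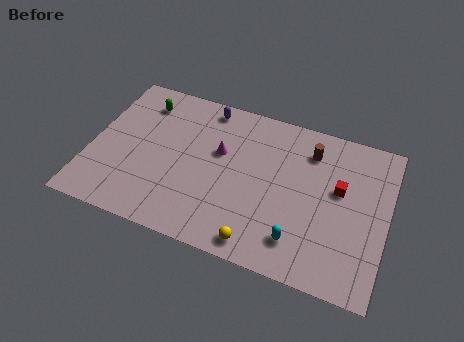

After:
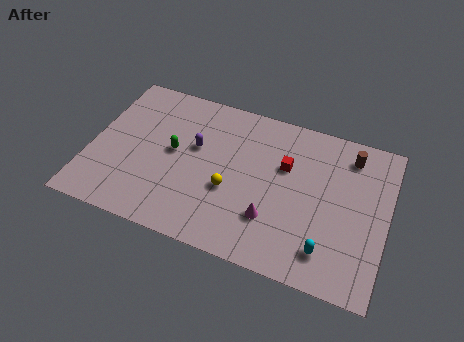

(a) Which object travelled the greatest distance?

the magenta cone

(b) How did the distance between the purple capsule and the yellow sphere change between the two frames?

-5.4

They were about 8.4 units apart before and 3.0 after — 5.4 units closer together.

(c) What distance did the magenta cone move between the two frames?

4.5

The magenta cone moved from about (6.8, 6.0) to (9.9, 2.8), a distance of √(3.1² + 3.2²) ≈ 4.5.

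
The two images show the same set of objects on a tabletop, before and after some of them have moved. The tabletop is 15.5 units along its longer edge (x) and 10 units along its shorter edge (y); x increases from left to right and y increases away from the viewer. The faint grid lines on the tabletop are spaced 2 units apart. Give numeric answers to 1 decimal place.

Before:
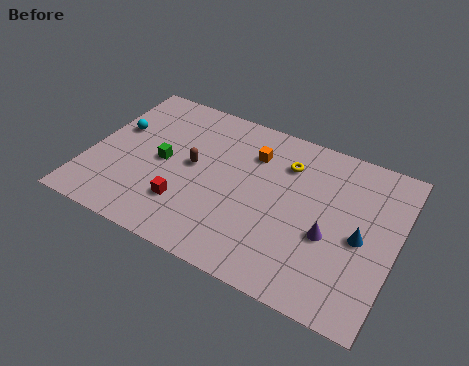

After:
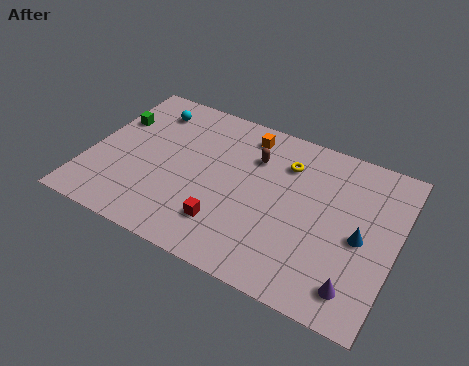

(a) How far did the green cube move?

3.3

The green cube moved from about (3.7, 4.9) to (0.9, 6.7), a distance of √(2.8² + 1.8²) ≈ 3.3.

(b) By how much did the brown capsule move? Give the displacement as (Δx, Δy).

(2.9, 1.9)

From the two frames, the brown capsule sits at roughly (5.2, 5.3) before and (8.1, 7.2) after.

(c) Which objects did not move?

the yellow torus and the blue cone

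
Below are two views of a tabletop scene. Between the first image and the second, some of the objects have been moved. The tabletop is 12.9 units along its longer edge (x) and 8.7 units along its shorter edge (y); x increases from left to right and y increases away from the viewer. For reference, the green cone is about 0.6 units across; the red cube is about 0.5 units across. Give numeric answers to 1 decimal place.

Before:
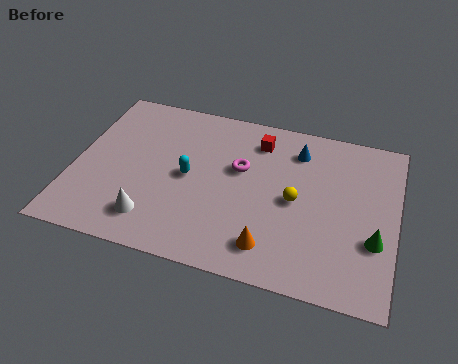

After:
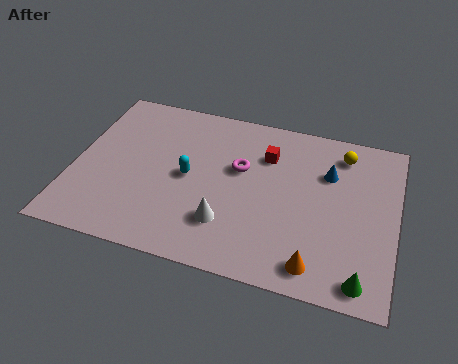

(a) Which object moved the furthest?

the yellow sphere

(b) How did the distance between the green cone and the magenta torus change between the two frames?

+0.7

Before: roughly 6.0 units apart; after: 6.7. That's 0.7 units further apart.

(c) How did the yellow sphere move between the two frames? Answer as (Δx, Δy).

(1.7, 3.0)

The yellow sphere started near (8.9, 4.2) and ended near (10.6, 7.2).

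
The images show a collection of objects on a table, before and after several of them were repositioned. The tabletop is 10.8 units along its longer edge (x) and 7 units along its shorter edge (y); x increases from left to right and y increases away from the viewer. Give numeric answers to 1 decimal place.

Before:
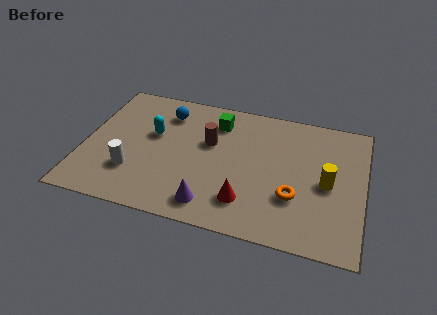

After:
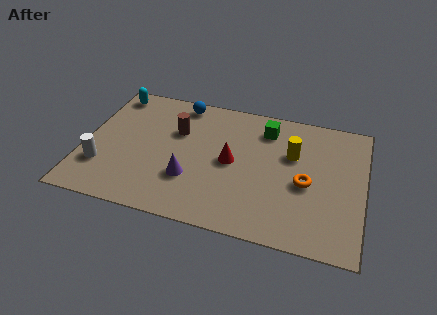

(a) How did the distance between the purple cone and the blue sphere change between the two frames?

-0.8

Before: roughly 4.9 units apart; after: 4.1. That's 0.8 units closer together.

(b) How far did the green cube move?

1.9

The green cube moved from about (5.0, 5.5) to (6.9, 5.6), a distance of √(1.9² + 0.1²) ≈ 1.9.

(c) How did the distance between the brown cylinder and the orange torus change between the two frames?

+1.4

They were about 3.9 units apart before and 5.3 after — 1.4 units further apart.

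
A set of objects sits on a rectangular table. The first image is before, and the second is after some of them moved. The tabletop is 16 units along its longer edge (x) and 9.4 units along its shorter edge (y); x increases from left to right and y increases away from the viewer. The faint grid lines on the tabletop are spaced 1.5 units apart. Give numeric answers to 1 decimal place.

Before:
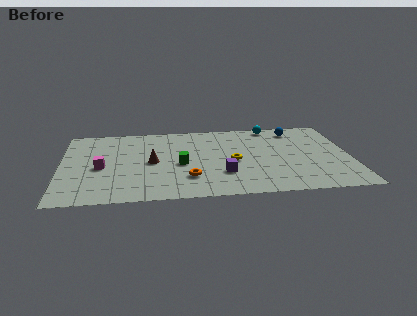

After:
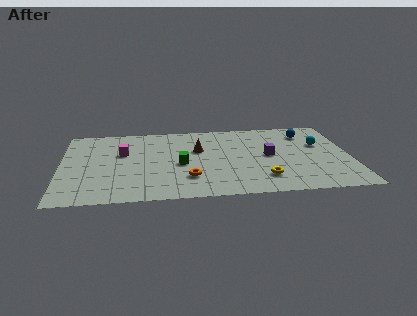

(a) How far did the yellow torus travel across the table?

2.7

From (9.5, 4.3) to (11.1, 2.1), the yellow torus covered √(1.6² + 2.2²) ≈ 2.7 units.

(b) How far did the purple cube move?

3.3

The purple cube was near (8.9, 2.8) before and (11.5, 4.8) after, so it travelled √(2.6² + 2.0²) ≈ 3.3 units.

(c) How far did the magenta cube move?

2.1

The magenta cube was near (2.2, 4.2) before and (3.4, 5.9) after, so it travelled √(1.2² + 1.7²) ≈ 2.1 units.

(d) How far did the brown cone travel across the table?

2.9

The brown cone was near (5.0, 4.6) before and (7.6, 5.9) after, so it travelled √(2.6² + 1.3²) ≈ 2.9 units.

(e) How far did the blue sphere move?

0.8

The blue sphere moved from about (13.1, 7.9) to (13.7, 7.4), a distance of √(0.6² + 0.5²) ≈ 0.8.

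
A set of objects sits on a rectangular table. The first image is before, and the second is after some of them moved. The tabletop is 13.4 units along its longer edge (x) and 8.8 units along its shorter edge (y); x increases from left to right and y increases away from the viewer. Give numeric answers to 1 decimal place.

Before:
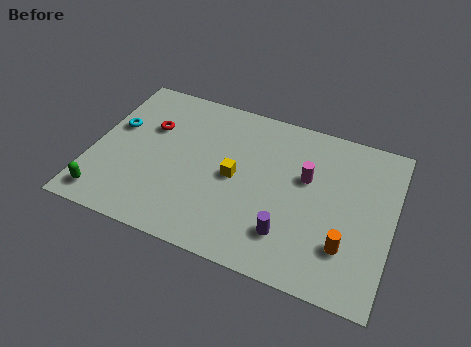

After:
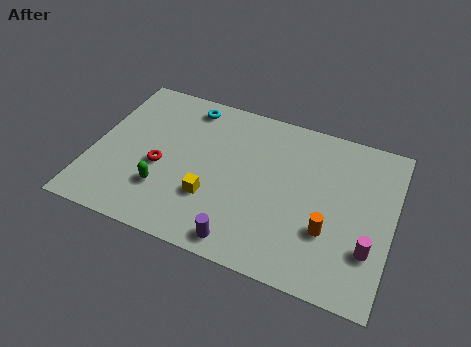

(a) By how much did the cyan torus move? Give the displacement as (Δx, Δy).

(3.0, 2.3)

The cyan torus was at about (0.9, 5.3) and moved to about (3.9, 7.6).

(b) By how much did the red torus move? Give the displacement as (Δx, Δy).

(0.7, -2.1)

The red torus was at about (2.4, 5.8) and moved to about (3.1, 3.7).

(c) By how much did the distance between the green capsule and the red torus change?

-3.6

Before: roughly 4.8 units apart; after: 1.2. That's 3.6 units closer together.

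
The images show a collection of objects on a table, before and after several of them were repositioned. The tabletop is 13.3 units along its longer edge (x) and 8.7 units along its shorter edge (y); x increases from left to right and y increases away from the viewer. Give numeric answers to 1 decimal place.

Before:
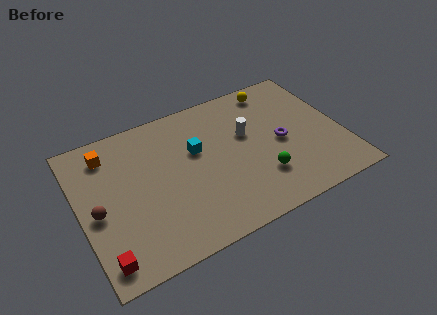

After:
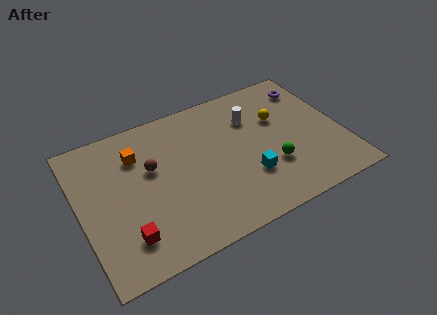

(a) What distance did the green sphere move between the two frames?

0.7

The green sphere was near (8.9, 2.4) before and (9.5, 2.8) after, so it travelled √(0.6² + 0.4²) ≈ 0.7 units.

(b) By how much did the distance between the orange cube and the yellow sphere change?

-1.5

They were about 8.7 units apart before and 7.2 after — 1.5 units closer together.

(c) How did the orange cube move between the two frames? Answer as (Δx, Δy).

(1.4, -0.7)

The orange cube started near (1.7, 7.1) and ended near (3.1, 6.4).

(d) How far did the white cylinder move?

1.0

The white cylinder was near (8.6, 5.3) before and (9.0, 6.2) after, so it travelled √(0.4² + 0.9²) ≈ 1.0 units.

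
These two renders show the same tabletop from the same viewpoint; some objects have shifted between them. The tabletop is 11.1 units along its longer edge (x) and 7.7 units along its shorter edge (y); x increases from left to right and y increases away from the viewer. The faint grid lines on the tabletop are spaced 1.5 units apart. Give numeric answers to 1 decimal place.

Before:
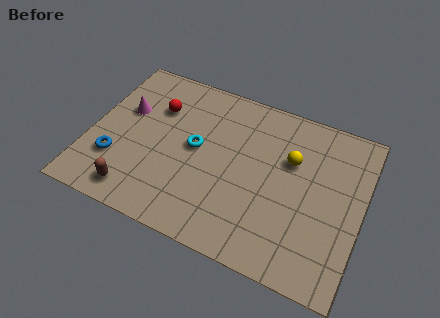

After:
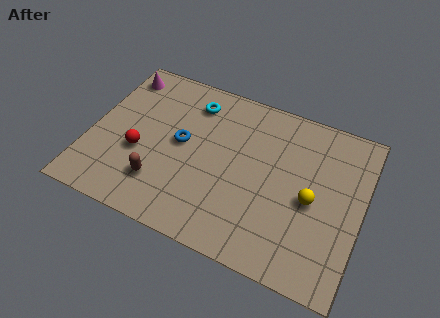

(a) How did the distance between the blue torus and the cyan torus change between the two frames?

-1.5

The distance was about 3.6 in the first image and 2.1 in the second, so they moved 1.5 units closer together.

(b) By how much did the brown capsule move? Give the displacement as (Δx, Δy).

(0.9, 0.8)

The brown capsule started near (2.2, 1.1) and ended near (3.1, 1.9).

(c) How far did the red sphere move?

2.4

The red sphere was near (2.5, 5.4) before and (2.1, 3.0) after, so it travelled √(0.4² + 2.4²) ≈ 2.4 units.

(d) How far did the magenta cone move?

1.8

From (1.3, 4.8) to (0.8, 6.5), the magenta cone covered √(0.5² + 1.7²) ≈ 1.8 units.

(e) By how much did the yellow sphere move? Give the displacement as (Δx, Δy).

(1.0, -1.5)

From the two frames, the yellow sphere sits at roughly (8.1, 5.0) before and (9.1, 3.5) after.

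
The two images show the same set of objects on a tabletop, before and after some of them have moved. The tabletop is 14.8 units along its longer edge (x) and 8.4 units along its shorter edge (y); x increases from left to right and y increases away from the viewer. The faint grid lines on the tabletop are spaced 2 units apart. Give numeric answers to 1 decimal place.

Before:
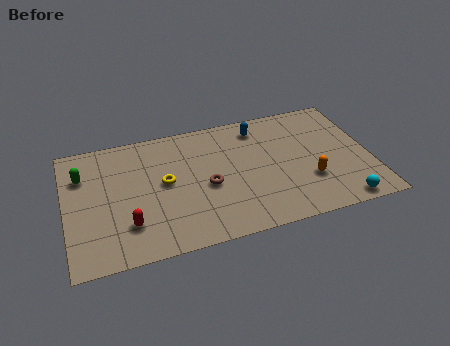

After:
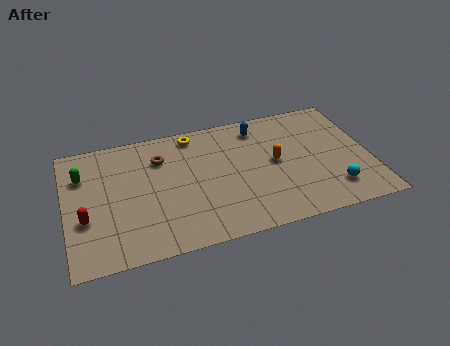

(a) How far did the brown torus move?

3.3

From (6.8, 3.7) to (4.7, 6.2), the brown torus covered √(2.1² + 2.5²) ≈ 3.3 units.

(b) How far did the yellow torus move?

3.3

The yellow torus moved from about (4.8, 4.5) to (6.4, 7.4), a distance of √(1.6² + 2.9²) ≈ 3.3.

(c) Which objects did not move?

the green capsule and the blue capsule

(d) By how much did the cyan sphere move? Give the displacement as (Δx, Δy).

(-0.3, 1.0)

The cyan sphere was at about (13.1, 0.8) and moved to about (12.8, 1.8).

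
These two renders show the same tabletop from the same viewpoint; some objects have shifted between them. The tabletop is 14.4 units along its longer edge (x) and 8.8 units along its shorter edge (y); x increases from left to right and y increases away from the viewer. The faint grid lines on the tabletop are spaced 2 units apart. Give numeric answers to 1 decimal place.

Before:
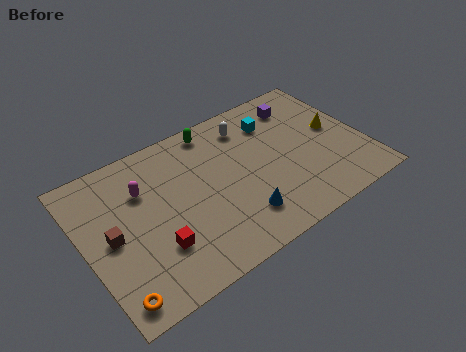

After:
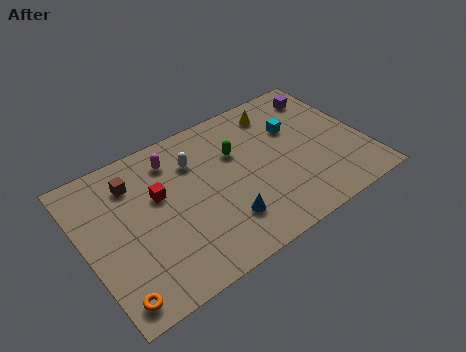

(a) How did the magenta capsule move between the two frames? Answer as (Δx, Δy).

(1.7, 1.0)

The magenta capsule was at about (3.2, 6.1) and moved to about (4.9, 7.1).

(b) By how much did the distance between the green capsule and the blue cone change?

-2.0

The distance was about 5.8 in the first image and 3.8 in the second, so they moved 2.0 units closer together.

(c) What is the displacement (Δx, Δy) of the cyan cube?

(0.9, -0.9)

The cyan cube started near (10.2, 6.7) and ended near (11.1, 5.8).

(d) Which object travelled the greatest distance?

the yellow cone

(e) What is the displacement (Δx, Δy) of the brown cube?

(1.5, 2.5)

The brown cube started near (1.3, 4.3) and ended near (2.8, 6.8).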